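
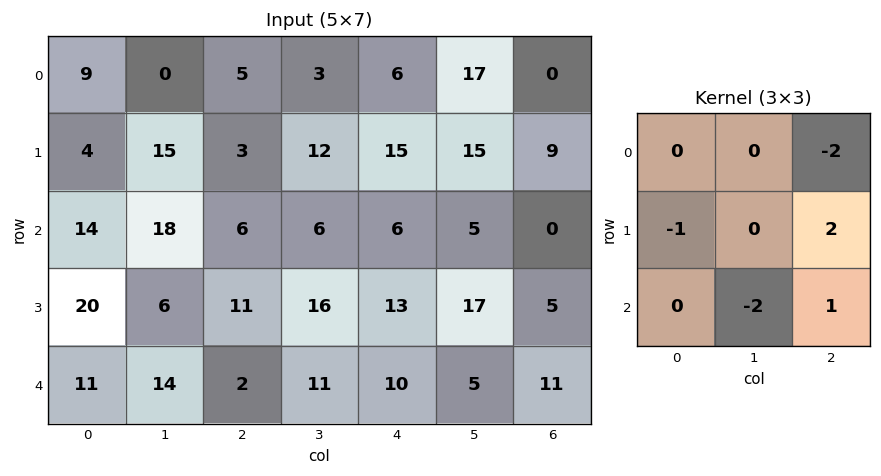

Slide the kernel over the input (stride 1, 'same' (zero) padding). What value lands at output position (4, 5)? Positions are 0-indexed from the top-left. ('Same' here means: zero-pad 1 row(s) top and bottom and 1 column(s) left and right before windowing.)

2

The receptive field on the zero-padded input at this output position is [13 17 5 / 10 5 11 / 0 0 0]. Elementwise product with the kernel and sum: 5·-2 + 10·-1 + 11·2 + 0·-2 + 0·1.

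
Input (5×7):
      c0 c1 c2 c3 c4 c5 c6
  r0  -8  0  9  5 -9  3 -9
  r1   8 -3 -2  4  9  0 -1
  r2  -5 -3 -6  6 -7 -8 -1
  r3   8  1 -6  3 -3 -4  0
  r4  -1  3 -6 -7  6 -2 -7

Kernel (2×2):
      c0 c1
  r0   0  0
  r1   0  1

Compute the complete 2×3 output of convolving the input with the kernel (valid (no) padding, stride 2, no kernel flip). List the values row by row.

-3 4 0
1 3 -4

Output[0,0]: The receptive field on the input at this output position is [-8 0 / 8 -3]. Elementwise product with the kernel and sum: -3·1.
Output[0,1]: The receptive field on the input at this output position is [9 5 / -2 4]. Elementwise product with the kernel and sum: 4·1.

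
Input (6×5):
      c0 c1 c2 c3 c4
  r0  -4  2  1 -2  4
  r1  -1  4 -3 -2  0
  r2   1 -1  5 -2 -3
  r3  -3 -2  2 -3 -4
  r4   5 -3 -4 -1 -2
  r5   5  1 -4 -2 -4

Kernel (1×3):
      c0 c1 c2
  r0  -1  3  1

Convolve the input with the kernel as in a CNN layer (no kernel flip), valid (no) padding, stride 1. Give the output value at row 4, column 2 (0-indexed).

The receptive field on the input at this output position is [-4 -1 -2]. Elementwise product with the kernel and sum: -4·-1 + -1·3 + -2·1.

-1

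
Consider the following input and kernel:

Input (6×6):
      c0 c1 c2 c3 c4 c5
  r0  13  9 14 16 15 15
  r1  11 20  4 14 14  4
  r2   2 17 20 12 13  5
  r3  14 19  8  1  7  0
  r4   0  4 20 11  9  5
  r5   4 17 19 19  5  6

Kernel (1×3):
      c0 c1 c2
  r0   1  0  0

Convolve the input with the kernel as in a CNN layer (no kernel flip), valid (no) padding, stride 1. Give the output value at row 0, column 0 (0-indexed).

13

The receptive field on the input at this output position is [13 9 14]. Elementwise product with the kernel and sum: 13·1.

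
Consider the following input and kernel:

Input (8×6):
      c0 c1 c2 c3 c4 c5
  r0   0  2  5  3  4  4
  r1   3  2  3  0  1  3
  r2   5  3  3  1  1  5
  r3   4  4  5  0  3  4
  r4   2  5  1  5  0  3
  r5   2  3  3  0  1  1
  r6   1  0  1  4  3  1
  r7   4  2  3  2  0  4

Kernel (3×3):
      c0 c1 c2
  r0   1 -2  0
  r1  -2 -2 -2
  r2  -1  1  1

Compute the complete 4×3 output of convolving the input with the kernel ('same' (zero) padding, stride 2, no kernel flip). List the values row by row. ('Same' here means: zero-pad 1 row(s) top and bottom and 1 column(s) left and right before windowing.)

Output[0,0]: The receptive field on the zero-padded input at this output position is [0 0 0 / 0 0 2 / 0 3 2]. Elementwise product with the kernel and sum: 0·1 + 0·-2 + 0·-2 + 0·-2 + 2·-2 + 0·-1 + 3·1 + 2·1.
Output[0,1]: The receptive field on the zero-padded input at this output position is [0 0 0 / 2 5 3 / 2 3 0]. Elementwise product with the kernel and sum: 0·1 + 0·-2 + 2·-2 + 5·-2 + 3·-2 + 2·-1 + 3·1 + 0·1.

1 -19 -18
-14 -17 -9
-17 -28 -20
0 -10 -16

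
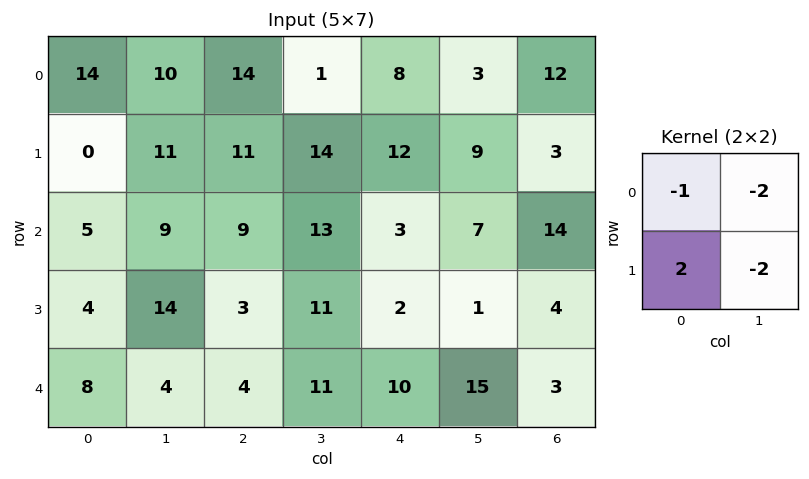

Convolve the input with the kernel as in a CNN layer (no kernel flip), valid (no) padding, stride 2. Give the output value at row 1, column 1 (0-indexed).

The receptive field on the input at this output position is [9 13 / 3 11]. Elementwise product with the kernel and sum: 9·-1 + 13·-2 + 3·2 + 11·-2.

-51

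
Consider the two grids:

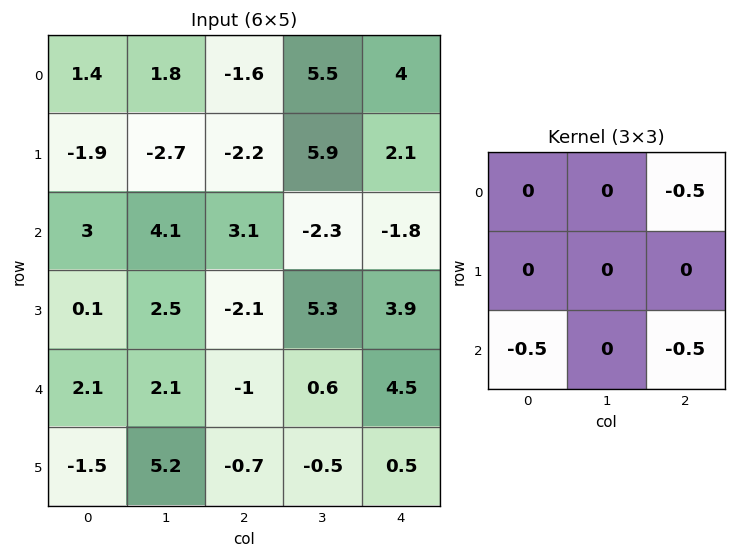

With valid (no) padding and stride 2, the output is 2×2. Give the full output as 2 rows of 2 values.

Output[0,0]: The receptive field on the input at this output position is [1.4 1.8 -1.6 / -1.9 -2.7 -2.2 / 3 4.1 3.1]. Elementwise product with the kernel and sum: -1.6·-0.5 + 3·-0.5 + 3.1·-0.5.
Output[0,1]: The receptive field on the input at this output position is [-1.6 5.5 4 / -2.2 5.9 2.1 / 3.1 -2.3 -1.8]. Elementwise product with the kernel and sum: 4·-0.5 + 3.1·-0.5 + -1.8·-0.5.

-2.25 -2.65
-2.1 -0.85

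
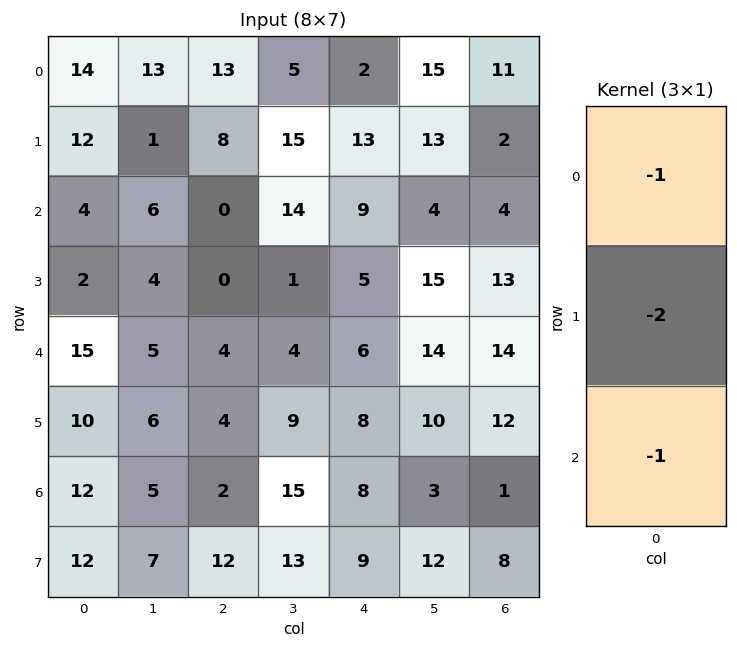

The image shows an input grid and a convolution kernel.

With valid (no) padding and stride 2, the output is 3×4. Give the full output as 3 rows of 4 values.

-42 -29 -37 -19
-23 -4 -25 -44
-47 -14 -30 -39

Output[0,0]: The receptive field on the input at this output position is [14 / 12 / 4]. Elementwise product with the kernel and sum: 14·-1 + 12·-2 + 4·-1.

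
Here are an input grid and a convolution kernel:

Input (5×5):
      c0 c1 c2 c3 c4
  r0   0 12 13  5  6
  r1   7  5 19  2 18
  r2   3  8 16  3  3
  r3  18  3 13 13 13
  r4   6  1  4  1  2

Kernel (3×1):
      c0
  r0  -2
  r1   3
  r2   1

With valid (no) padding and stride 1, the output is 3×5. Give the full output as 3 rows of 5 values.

Output[0,0]: The receptive field on the input at this output position is [0 / 7 / 3]. Elementwise product with the kernel and sum: 0·-2 + 7·3 + 3·1.
Output[0,1]: The receptive field on the input at this output position is [12 / 5 / 8]. Elementwise product with the kernel and sum: 12·-2 + 5·3 + 8·1.

24 -1 47 -1 45
13 17 23 18 -14
54 -6 11 34 35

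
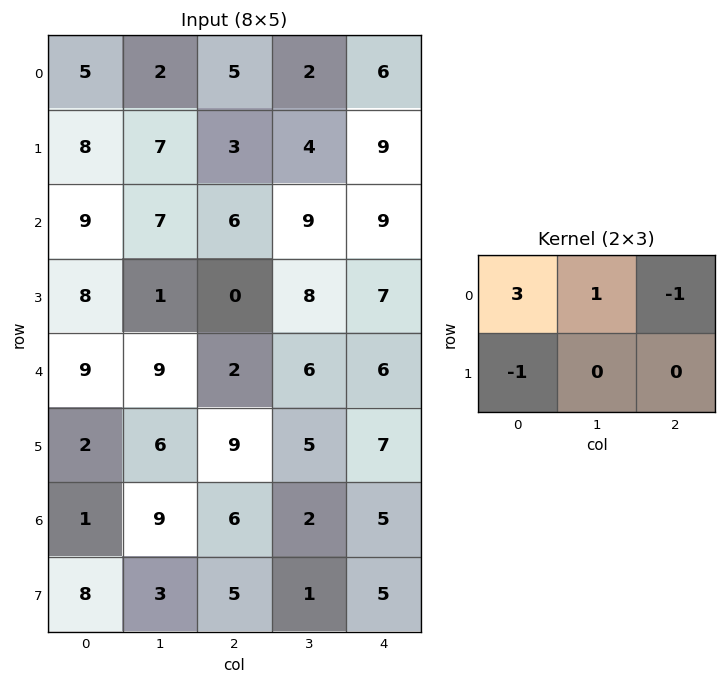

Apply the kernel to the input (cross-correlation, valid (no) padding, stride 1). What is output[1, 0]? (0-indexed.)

The receptive field on the input at this output position is [8 7 3 / 9 7 6]. Elementwise product with the kernel and sum: 8·3 + 7·1 + 3·-1 + 9·-1.

19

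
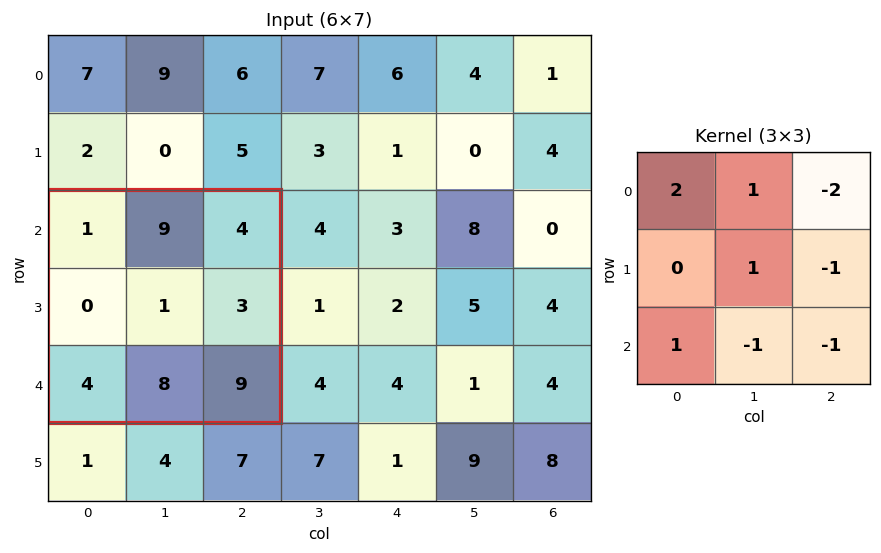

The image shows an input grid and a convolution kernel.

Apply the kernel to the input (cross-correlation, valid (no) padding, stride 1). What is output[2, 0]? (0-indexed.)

-12

The receptive field on the input at this output position is [1 9 4 / 0 1 3 / 4 8 9]. Elementwise product with the kernel and sum: 1·2 + 9·1 + 4·-2 + 1·1 + 3·-1 + 4·1 + 8·-1 + 9·-1.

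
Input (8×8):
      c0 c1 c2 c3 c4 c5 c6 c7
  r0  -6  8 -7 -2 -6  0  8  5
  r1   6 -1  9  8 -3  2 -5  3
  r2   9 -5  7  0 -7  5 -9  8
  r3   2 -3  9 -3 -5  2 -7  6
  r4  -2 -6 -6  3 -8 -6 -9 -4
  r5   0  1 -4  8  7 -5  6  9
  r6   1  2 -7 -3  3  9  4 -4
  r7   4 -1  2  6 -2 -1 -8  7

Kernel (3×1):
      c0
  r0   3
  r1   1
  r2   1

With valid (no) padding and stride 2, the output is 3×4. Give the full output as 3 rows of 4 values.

-3 -5 -28 10
27 24 -34 -43
-5 -29 -14 -17

Output[0,0]: The receptive field on the input at this output position is [-6 / 6 / 9]. Elementwise product with the kernel and sum: -6·3 + 6·1 + 9·1.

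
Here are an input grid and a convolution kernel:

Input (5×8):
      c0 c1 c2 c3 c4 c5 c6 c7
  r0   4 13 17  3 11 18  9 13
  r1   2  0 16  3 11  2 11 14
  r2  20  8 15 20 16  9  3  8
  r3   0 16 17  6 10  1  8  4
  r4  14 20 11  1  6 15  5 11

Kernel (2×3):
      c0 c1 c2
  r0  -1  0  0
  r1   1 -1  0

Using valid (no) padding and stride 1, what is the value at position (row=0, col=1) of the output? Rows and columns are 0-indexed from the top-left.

The receptive field on the input at this output position is [13 17 3 / 0 16 3]. Elementwise product with the kernel and sum: 13·-1 + 0·1 + 16·-1.

-29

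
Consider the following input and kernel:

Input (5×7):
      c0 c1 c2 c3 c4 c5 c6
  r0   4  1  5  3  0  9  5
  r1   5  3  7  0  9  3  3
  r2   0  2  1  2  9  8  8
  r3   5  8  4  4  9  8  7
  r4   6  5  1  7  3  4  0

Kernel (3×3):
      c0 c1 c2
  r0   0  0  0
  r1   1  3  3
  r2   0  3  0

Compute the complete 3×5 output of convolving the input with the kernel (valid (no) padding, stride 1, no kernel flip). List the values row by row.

Output[0,0]: The receptive field on the input at this output position is [4 1 5 / 5 3 7 / 0 2 1]. Elementwise product with the kernel and sum: 5·1 + 3·3 + 7·3 + 2·3.

41 27 40 63 51
33 23 46 80 81
56 35 64 64 66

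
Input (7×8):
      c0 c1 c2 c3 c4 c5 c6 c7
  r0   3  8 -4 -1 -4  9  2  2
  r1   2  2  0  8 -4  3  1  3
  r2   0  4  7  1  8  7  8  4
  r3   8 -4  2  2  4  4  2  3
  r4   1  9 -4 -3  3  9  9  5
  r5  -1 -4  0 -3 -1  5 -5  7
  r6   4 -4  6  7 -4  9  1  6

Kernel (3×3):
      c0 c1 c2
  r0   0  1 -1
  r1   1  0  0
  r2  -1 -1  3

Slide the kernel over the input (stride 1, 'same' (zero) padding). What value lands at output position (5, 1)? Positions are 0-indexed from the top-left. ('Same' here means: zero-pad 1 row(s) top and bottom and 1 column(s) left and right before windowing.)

The receptive field on the zero-padded input at this output position is [1 9 -4 / -1 -4 0 / 4 -4 6]. Elementwise product with the kernel and sum: 9·1 + -4·-1 + -1·1 + 4·-1 + -4·-1 + 6·3.

30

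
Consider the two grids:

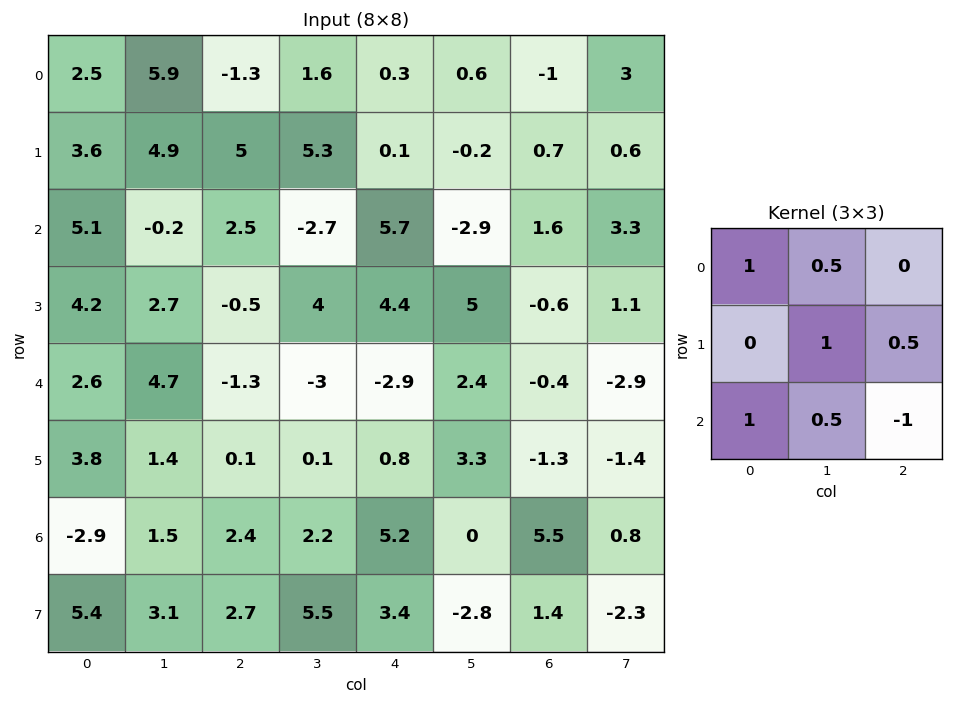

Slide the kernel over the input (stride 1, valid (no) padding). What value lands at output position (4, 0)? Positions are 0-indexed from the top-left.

The receptive field on the input at this output position is [2.6 4.7 -1.3 / 3.8 1.4 0.1 / -2.9 1.5 2.4]. Elementwise product with the kernel and sum: 2.6·1 + 4.7·0.5 + 1.4·1 + 0.1·0.5 + -2.9·1 + 1.5·0.5 + 2.4·-1.

1.85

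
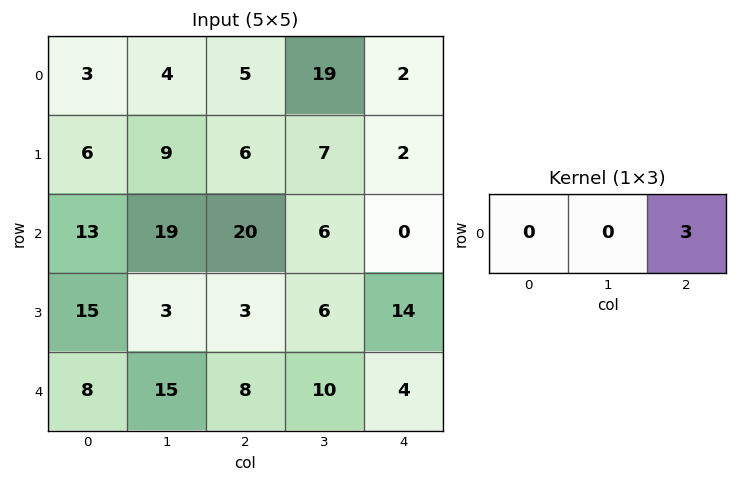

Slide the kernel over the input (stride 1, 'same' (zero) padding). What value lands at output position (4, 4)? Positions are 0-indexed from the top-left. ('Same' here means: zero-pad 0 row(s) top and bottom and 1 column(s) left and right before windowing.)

0

The receptive field on the zero-padded input at this output position is [10 4 0]. Elementwise product with the kernel and sum: 0·3.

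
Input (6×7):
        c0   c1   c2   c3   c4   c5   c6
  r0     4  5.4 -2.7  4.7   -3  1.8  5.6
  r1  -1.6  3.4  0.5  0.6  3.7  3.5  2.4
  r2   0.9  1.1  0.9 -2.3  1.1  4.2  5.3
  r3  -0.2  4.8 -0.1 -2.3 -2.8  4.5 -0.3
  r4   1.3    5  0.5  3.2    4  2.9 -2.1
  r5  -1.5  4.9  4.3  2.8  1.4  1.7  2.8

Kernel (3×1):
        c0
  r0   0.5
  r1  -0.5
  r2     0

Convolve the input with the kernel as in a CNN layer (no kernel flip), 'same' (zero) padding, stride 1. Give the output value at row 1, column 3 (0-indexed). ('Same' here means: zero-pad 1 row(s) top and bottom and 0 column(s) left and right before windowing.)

2.05

The receptive field on the zero-padded input at this output position is [4.7 / 0.6 / -2.3]. Elementwise product with the kernel and sum: 4.7·0.5 + 0.6·-0.5.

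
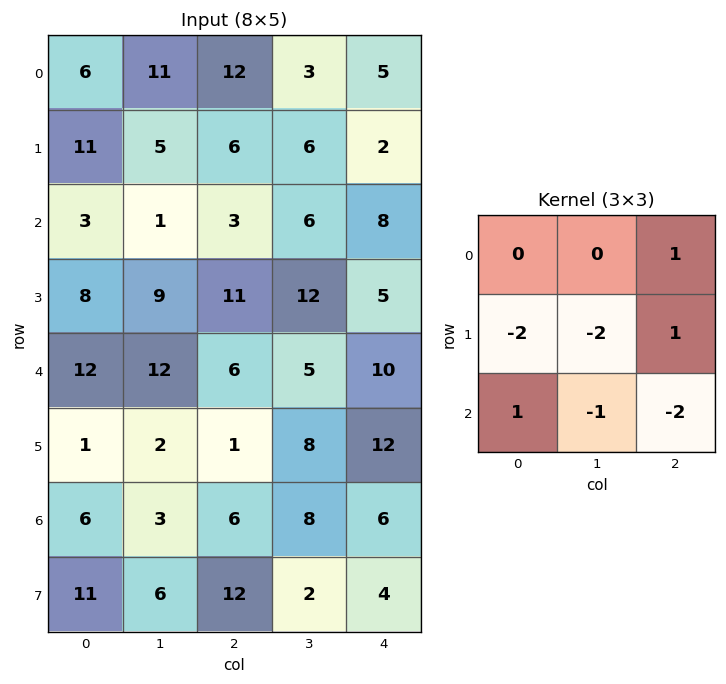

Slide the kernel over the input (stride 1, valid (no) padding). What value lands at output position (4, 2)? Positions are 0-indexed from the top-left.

The receptive field on the input at this output position is [6 5 10 / 1 8 12 / 6 8 6]. Elementwise product with the kernel and sum: 10·1 + 1·-2 + 8·-2 + 12·1 + 6·1 + 8·-1 + 6·-2.

-10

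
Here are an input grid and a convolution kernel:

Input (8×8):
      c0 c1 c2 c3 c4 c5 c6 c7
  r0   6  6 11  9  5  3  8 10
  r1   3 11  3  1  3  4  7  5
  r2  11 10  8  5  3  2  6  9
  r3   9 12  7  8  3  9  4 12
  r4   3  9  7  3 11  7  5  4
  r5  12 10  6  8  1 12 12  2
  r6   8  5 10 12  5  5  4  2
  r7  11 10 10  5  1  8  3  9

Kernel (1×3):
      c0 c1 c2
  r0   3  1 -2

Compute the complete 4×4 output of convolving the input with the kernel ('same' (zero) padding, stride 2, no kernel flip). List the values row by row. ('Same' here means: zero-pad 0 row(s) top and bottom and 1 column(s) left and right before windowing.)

-6 11 26 -3
-9 28 14 -6
-15 28 6 18
-2 1 31 15

Output[0,0]: The receptive field on the zero-padded input at this output position is [0 6 6]. Elementwise product with the kernel and sum: 0·3 + 6·1 + 6·-2.
Output[0,1]: The receptive field on the zero-padded input at this output position is [6 11 9]. Elementwise product with the kernel and sum: 6·3 + 11·1 + 9·-2.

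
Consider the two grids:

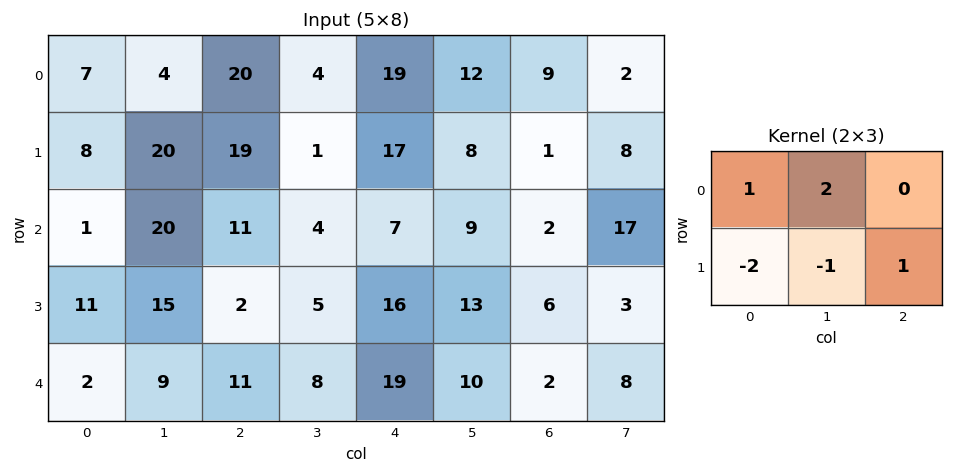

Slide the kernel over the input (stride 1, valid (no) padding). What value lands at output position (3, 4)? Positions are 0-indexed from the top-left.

-4

The receptive field on the input at this output position is [16 13 6 / 19 10 2]. Elementwise product with the kernel and sum: 16·1 + 13·2 + 19·-2 + 10·-1 + 2·1.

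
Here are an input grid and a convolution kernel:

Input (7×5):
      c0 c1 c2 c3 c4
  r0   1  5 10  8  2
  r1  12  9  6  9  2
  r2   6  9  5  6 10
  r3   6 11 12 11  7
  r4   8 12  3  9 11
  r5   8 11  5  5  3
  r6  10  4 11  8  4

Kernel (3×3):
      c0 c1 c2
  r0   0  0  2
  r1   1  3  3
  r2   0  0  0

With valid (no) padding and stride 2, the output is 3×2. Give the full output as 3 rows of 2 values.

Output[0,0]: The receptive field on the input at this output position is [1 5 10 / 12 9 6 / 6 9 5]. Elementwise product with the kernel and sum: 10·2 + 12·1 + 9·3 + 6·3.
Output[0,1]: The receptive field on the input at this output position is [10 8 2 / 6 9 2 / 5 6 10]. Elementwise product with the kernel and sum: 2·2 + 6·1 + 9·3 + 2·3.

77 43
85 86
62 51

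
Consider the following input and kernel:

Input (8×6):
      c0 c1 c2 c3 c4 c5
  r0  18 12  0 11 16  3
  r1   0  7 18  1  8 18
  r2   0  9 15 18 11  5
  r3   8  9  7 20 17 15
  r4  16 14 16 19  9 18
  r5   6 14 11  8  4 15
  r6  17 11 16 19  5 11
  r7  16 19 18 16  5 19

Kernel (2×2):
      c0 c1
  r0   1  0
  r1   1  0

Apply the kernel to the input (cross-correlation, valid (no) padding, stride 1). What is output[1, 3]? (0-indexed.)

19

The receptive field on the input at this output position is [1 8 / 18 11]. Elementwise product with the kernel and sum: 1·1 + 18·1.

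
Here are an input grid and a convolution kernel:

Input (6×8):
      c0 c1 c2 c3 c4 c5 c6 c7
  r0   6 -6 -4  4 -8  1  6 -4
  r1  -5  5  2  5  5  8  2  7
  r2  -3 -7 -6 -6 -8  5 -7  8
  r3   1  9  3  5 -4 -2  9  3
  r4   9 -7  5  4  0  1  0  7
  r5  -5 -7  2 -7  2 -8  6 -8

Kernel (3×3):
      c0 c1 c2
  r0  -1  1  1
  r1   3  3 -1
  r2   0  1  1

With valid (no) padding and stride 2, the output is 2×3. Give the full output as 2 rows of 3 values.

-31 2 50
15 24 -20

Output[0,0]: The receptive field on the input at this output position is [6 -6 -4 / -5 5 2 / -3 -7 -6]. Elementwise product with the kernel and sum: 6·-1 + -6·1 + -4·1 + -5·3 + 5·3 + 2·-1 + -7·1 + -6·1.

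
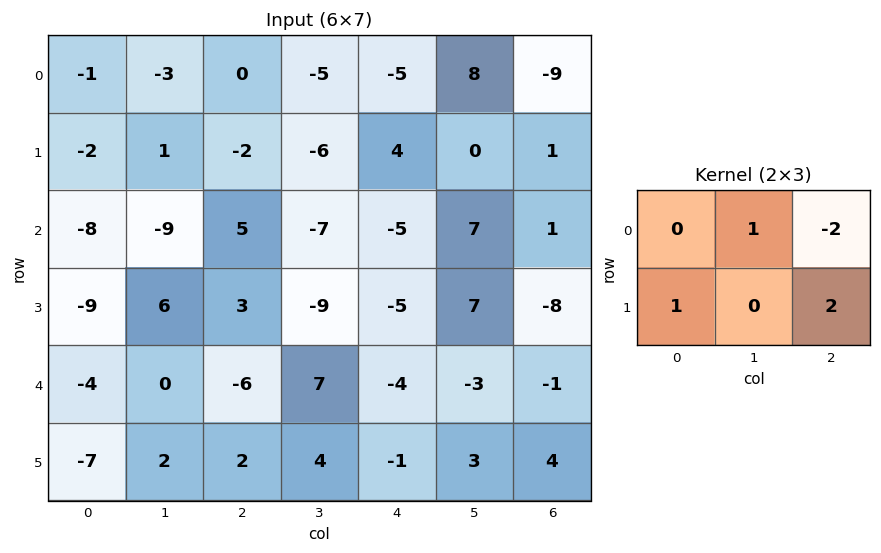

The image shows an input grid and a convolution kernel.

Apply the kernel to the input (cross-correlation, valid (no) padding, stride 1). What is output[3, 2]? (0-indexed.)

-13

The receptive field on the input at this output position is [3 -9 -5 / -6 7 -4]. Elementwise product with the kernel and sum: -9·1 + -5·-2 + -6·1 + -4·2.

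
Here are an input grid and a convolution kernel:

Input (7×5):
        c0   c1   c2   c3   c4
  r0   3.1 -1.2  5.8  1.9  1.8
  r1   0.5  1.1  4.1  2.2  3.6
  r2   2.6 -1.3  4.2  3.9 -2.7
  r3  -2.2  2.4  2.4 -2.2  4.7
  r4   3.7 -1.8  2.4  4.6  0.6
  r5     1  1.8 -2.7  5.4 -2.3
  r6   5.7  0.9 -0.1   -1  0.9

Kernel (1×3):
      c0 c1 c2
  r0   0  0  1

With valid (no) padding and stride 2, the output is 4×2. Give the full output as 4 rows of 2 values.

5.8 1.8
4.2 -2.7
2.4 0.6
-0.1 0.9

Output[0,0]: The receptive field on the input at this output position is [3.1 -1.2 5.8]. Elementwise product with the kernel and sum: 5.8·1.
Output[0,1]: The receptive field on the input at this output position is [5.8 1.9 1.8]. Elementwise product with the kernel and sum: 1.8·1.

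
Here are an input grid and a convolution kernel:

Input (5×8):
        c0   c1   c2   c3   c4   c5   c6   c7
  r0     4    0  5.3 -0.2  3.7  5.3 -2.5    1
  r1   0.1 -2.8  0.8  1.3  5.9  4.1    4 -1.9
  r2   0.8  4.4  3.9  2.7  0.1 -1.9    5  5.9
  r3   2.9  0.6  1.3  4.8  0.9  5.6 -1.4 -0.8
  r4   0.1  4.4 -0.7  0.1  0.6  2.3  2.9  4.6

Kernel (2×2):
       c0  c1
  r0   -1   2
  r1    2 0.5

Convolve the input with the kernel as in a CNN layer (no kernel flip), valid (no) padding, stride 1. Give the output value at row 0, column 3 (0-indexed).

The receptive field on the input at this output position is [-0.2 3.7 / 1.3 5.9]. Elementwise product with the kernel and sum: -0.2·-1 + 3.7·2 + 1.3·2 + 5.9·0.5.

13.15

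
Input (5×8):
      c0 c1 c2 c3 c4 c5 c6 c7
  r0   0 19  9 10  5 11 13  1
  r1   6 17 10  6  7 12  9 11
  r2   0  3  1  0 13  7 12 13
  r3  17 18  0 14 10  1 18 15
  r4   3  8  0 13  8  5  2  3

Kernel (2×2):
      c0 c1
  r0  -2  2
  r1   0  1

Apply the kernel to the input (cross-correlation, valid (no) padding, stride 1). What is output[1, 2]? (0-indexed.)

-8

The receptive field on the input at this output position is [10 6 / 1 0]. Elementwise product with the kernel and sum: 10·-2 + 6·2 + 0·1.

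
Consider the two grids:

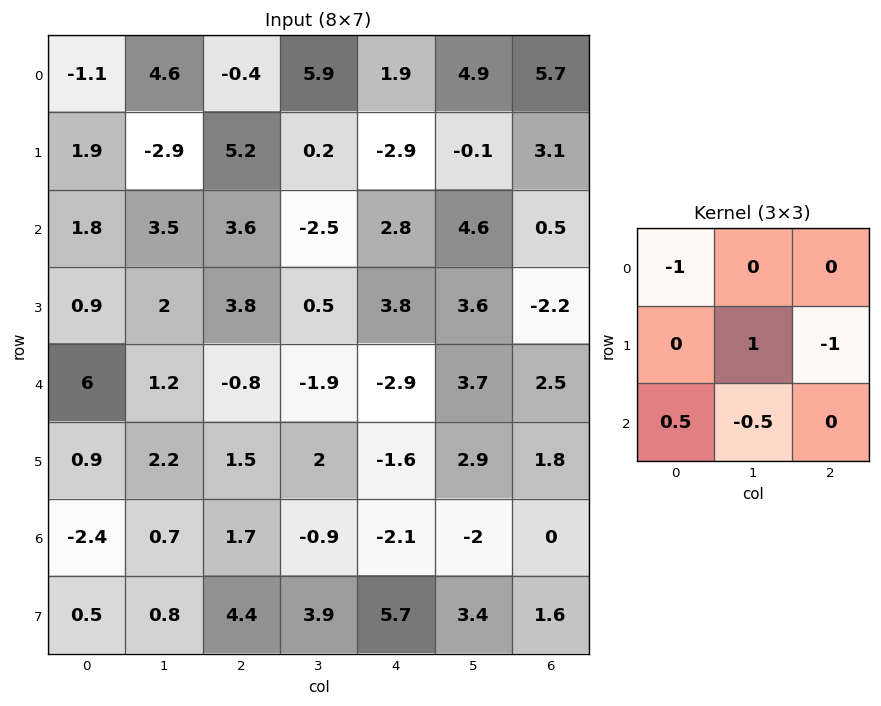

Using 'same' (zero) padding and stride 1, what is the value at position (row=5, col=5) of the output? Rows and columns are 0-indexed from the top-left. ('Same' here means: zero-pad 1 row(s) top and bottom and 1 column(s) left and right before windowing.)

3.95

The receptive field on the zero-padded input at this output position is [-2.9 3.7 2.5 / -1.6 2.9 1.8 / -2.1 -2 0]. Elementwise product with the kernel and sum: -2.9·-1 + 2.9·1 + 1.8·-1 + -2.1·0.5 + -2·-0.5.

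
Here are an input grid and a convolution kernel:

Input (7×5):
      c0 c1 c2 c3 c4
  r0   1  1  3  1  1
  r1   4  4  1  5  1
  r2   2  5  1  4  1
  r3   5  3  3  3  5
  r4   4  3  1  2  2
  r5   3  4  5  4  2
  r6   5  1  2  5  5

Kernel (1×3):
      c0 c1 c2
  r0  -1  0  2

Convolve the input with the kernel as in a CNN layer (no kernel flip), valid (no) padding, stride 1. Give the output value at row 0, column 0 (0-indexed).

The receptive field on the input at this output position is [1 1 3]. Elementwise product with the kernel and sum: 1·-1 + 3·2.

5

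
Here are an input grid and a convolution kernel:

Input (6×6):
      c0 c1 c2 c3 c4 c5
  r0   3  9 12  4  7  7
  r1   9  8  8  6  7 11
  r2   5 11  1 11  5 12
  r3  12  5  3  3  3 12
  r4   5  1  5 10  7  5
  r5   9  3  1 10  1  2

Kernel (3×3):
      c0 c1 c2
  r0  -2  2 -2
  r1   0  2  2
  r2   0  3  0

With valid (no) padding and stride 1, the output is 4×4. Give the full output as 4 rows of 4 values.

53 29 29 43
21 21 23 23
29 -15 52 15
1 23 58 3

Output[0,0]: The receptive field on the input at this output position is [3 9 12 / 9 8 8 / 5 11 1]. Elementwise product with the kernel and sum: 3·-2 + 9·2 + 12·-2 + 8·2 + 8·2 + 11·3.
Output[0,1]: The receptive field on the input at this output position is [9 12 4 / 8 8 6 / 11 1 11]. Elementwise product with the kernel and sum: 9·-2 + 12·2 + 4·-2 + 8·2 + 6·2 + 1·3.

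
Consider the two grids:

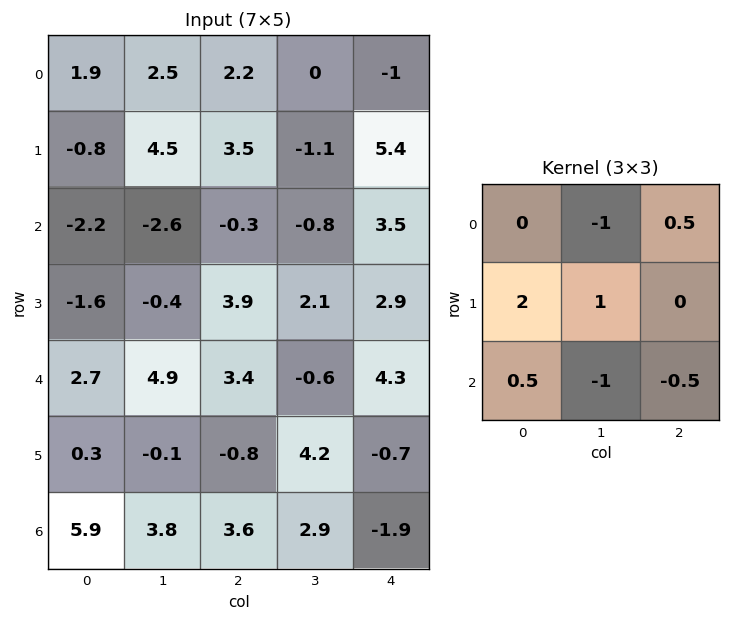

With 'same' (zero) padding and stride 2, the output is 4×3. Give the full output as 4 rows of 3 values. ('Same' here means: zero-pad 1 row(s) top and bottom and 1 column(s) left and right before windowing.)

0.45 6.5 -6.95
2.65 -14.7 -5.35
3.85 9 3
5.55 14.1 4.6

Output[0,0]: The receptive field on the zero-padded input at this output position is [0 0 0 / 0 1.9 2.5 / 0 -0.8 4.5]. Elementwise product with the kernel and sum: 0·-1 + 0·0.5 + 0·2 + 1.9·1 + 0·0.5 + -0.8·-1 + 4.5·-0.5.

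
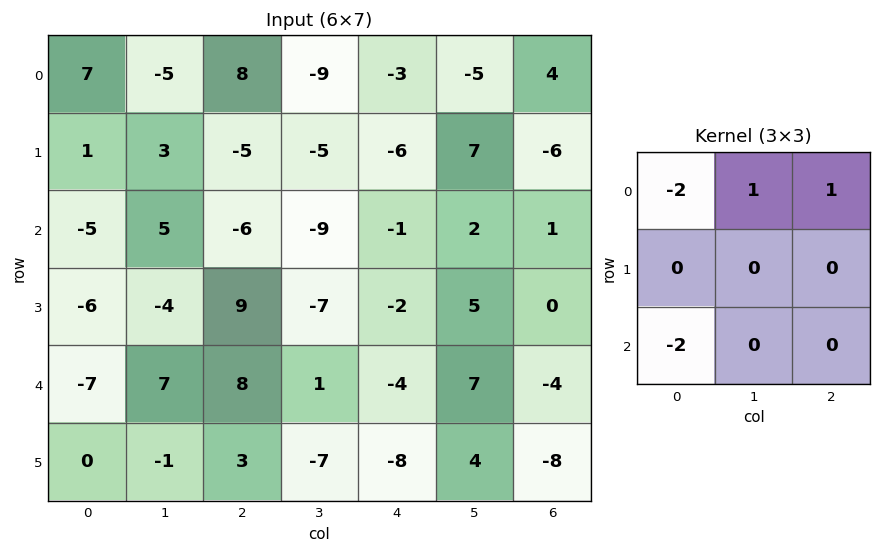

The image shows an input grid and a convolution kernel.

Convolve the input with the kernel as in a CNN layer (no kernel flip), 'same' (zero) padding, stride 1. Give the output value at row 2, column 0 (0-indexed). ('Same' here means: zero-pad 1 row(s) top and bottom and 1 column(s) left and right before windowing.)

4

The receptive field on the zero-padded input at this output position is [0 1 3 / 0 -5 5 / 0 -6 -4]. Elementwise product with the kernel and sum: 0·-2 + 1·1 + 3·1 + 0·-2.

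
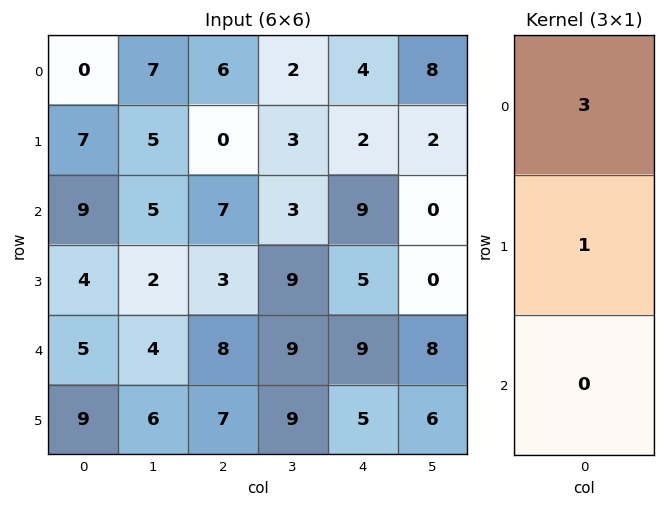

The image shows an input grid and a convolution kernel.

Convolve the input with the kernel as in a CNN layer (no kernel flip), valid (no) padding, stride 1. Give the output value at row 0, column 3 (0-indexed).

9

The receptive field on the input at this output position is [2 / 3 / 3]. Elementwise product with the kernel and sum: 2·3 + 3·1.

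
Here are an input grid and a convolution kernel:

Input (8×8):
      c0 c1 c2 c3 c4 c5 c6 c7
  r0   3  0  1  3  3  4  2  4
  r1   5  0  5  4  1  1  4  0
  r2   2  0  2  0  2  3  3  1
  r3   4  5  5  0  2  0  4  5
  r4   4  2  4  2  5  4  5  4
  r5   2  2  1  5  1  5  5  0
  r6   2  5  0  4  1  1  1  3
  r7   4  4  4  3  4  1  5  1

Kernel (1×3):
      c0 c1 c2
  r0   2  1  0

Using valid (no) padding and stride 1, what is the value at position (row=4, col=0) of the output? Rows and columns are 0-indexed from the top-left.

The receptive field on the input at this output position is [4 2 4]. Elementwise product with the kernel and sum: 4·2 + 2·1.

10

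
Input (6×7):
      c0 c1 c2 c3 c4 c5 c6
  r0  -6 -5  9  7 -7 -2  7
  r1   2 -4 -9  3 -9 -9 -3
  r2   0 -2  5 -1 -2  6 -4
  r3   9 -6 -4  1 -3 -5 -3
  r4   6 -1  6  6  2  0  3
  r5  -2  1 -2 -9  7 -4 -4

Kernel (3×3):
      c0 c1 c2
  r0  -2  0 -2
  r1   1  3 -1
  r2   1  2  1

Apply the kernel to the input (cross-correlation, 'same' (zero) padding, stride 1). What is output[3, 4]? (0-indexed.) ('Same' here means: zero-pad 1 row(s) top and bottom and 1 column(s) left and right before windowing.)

-3

The receptive field on the zero-padded input at this output position is [-1 -2 6 / 1 -3 -5 / 6 2 0]. Elementwise product with the kernel and sum: -1·-2 + 6·-2 + 1·1 + -3·3 + -5·-1 + 6·1 + 2·2 + 0·1.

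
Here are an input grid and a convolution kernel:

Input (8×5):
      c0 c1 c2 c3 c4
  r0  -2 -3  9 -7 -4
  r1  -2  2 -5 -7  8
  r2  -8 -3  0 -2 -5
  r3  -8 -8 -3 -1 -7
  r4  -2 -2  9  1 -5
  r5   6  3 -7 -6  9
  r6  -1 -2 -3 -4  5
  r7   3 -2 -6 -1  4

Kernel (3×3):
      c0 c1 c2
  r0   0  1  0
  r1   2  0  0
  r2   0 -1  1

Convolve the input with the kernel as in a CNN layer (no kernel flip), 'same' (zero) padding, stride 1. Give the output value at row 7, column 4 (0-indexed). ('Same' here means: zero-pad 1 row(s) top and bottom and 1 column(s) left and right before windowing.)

The receptive field on the zero-padded input at this output position is [-4 5 0 / -1 4 0 / 0 0 0]. Elementwise product with the kernel and sum: 5·1 + -1·2 + 0·-1 + 0·1.

3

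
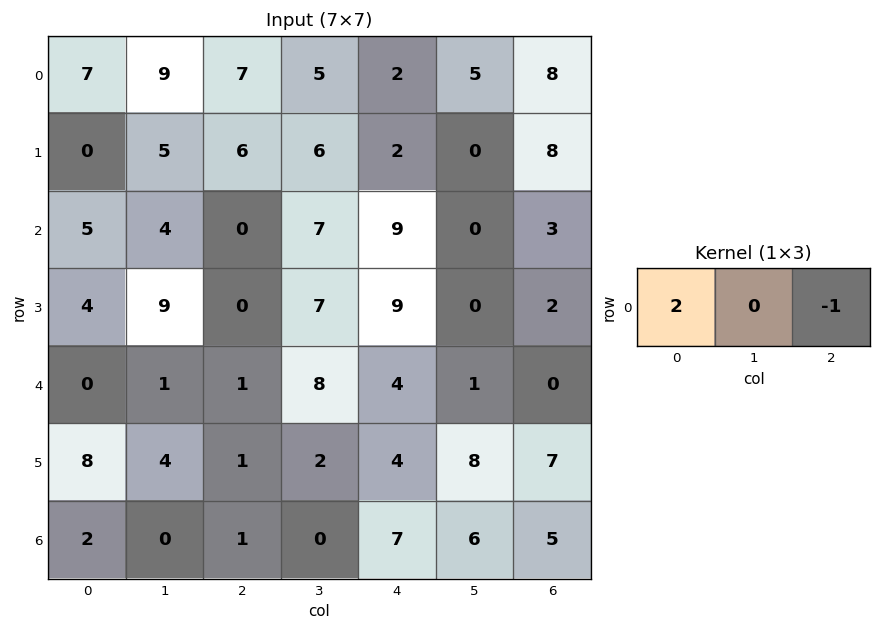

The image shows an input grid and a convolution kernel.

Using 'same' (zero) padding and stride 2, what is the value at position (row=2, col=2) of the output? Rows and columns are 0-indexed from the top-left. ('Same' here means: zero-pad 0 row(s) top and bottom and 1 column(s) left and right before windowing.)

The receptive field on the zero-padded input at this output position is [8 4 1]. Elementwise product with the kernel and sum: 8·2 + 1·-1.

15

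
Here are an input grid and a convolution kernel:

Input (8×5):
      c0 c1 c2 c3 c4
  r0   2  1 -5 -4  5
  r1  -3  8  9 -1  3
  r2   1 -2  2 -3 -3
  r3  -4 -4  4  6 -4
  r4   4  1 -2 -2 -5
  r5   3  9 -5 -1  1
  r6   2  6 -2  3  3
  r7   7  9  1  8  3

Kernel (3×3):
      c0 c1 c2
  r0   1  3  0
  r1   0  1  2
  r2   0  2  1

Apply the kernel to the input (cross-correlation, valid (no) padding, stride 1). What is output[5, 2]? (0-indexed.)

The receptive field on the input at this output position is [-5 -1 1 / -2 3 3 / 1 8 3]. Elementwise product with the kernel and sum: -5·1 + -1·3 + 3·1 + 3·2 + 8·2 + 3·1.

20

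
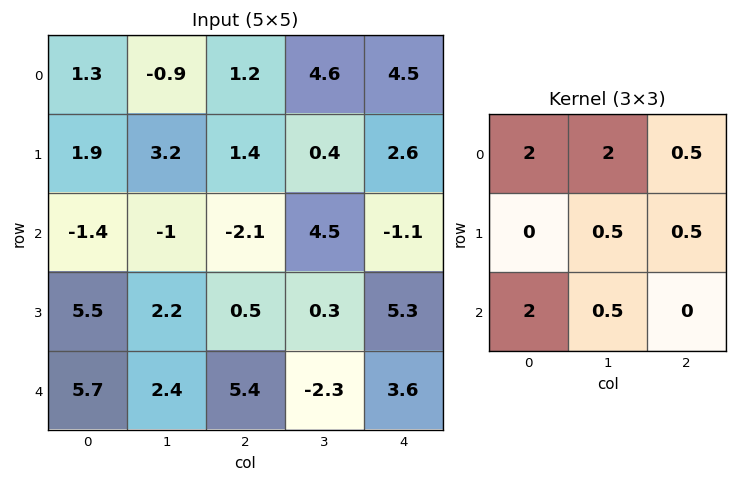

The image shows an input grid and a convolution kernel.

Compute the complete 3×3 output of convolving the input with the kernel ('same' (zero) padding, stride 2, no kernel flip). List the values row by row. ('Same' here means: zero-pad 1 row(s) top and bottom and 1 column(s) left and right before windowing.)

1.15 10 4.35
6.95 15.25 8.7
16.15 7.1 13

Output[0,0]: The receptive field on the zero-padded input at this output position is [0 0 0 / 0 1.3 -0.9 / 0 1.9 3.2]. Elementwise product with the kernel and sum: 0·2 + 0·2 + 0·0.5 + 1.3·0.5 + -0.9·0.5 + 0·2 + 1.9·0.5.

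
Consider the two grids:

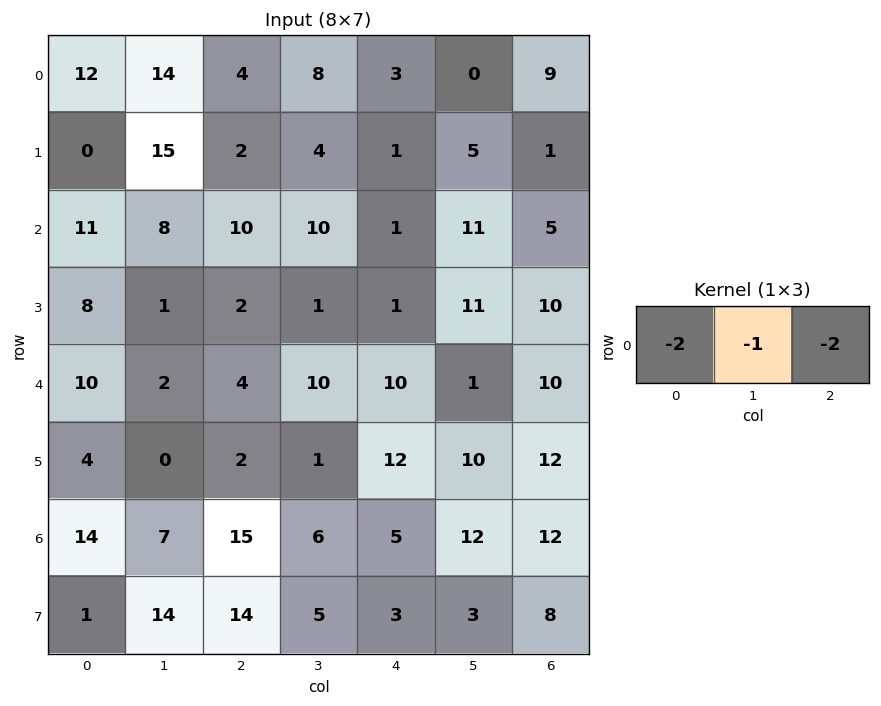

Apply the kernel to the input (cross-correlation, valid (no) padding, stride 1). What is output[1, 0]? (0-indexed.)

-19

The receptive field on the input at this output position is [0 15 2]. Elementwise product with the kernel and sum: 0·-2 + 15·-1 + 2·-2.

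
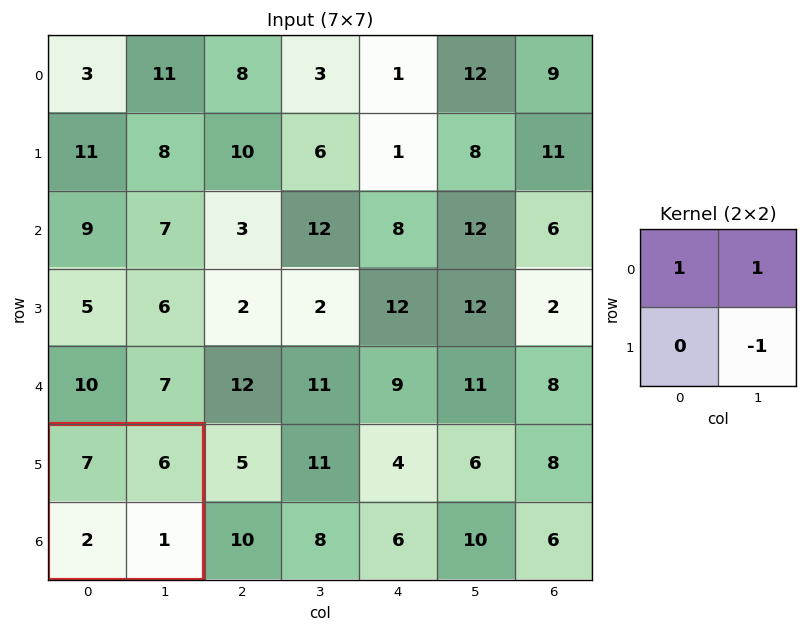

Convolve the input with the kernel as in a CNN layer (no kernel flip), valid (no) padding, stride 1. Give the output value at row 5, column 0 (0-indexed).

The receptive field on the input at this output position is [7 6 / 2 1]. Elementwise product with the kernel and sum: 7·1 + 6·1 + 1·-1.

12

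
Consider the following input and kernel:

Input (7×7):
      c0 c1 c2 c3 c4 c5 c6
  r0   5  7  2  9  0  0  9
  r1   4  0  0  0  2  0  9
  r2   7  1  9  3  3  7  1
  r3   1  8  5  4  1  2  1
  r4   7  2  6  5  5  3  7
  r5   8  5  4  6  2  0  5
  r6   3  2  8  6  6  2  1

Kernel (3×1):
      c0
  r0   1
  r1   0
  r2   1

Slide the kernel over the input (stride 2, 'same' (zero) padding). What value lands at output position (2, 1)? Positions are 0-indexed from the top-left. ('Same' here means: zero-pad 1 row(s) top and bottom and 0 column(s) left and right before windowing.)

The receptive field on the zero-padded input at this output position is [5 / 6 / 4]. Elementwise product with the kernel and sum: 5·1 + 4·1.

9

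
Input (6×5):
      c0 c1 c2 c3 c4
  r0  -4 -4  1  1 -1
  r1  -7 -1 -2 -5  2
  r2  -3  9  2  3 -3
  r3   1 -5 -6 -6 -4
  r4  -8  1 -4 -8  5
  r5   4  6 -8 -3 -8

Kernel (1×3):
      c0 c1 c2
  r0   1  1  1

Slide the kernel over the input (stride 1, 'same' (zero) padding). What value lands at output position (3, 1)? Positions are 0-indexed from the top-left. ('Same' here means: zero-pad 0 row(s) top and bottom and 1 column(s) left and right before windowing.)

-10

The receptive field on the zero-padded input at this output position is [1 -5 -6]. Elementwise product with the kernel and sum: 1·1 + -5·1 + -6·1.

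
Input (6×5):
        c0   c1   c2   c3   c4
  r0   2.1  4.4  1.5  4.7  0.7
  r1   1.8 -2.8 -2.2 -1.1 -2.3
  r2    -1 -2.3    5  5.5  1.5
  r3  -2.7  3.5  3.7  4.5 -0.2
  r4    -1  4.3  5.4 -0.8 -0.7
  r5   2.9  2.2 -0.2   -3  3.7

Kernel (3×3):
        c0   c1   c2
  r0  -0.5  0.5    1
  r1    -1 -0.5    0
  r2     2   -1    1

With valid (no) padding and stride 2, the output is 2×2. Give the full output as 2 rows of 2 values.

7.55 11.05
4.4 6.7

Output[0,0]: The receptive field on the input at this output position is [2.1 4.4 1.5 / 1.8 -2.8 -2.2 / -1 -2.3 5]. Elementwise product with the kernel and sum: 2.1·-0.5 + 4.4·0.5 + 1.5·1 + 1.8·-1 + -2.8·-0.5 + -1·2 + -2.3·-1 + 5·1.
Output[0,1]: The receptive field on the input at this output position is [1.5 4.7 0.7 / -2.2 -1.1 -2.3 / 5 5.5 1.5]. Elementwise product with the kernel and sum: 1.5·-0.5 + 4.7·0.5 + 0.7·1 + -2.2·-1 + -1.1·-0.5 + 5·2 + 5.5·-1 + 1.5·1.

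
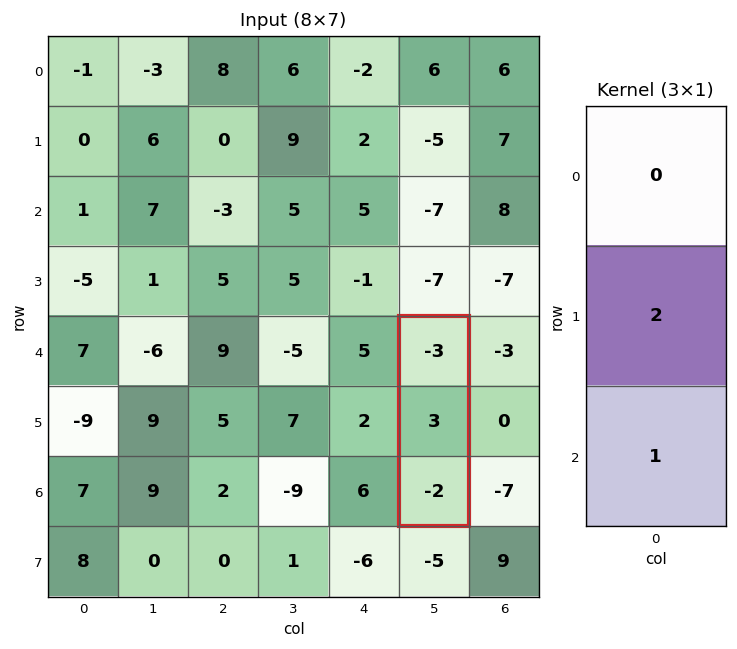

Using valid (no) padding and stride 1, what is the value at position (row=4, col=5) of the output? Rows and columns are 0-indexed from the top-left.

The receptive field on the input at this output position is [-3 / 3 / -2]. Elementwise product with the kernel and sum: 3·2 + -2·1.

4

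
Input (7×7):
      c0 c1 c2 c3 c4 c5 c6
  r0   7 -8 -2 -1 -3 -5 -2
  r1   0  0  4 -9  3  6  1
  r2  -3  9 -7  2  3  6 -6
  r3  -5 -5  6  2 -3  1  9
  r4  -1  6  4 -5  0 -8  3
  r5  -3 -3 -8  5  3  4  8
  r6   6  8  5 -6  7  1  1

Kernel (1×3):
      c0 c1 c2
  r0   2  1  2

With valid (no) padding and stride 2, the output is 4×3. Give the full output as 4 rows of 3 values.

2 -11 -15
-11 -6 0
12 3 -2
30 18 17

Output[0,0]: The receptive field on the input at this output position is [7 -8 -2]. Elementwise product with the kernel and sum: 7·2 + -8·1 + -2·2.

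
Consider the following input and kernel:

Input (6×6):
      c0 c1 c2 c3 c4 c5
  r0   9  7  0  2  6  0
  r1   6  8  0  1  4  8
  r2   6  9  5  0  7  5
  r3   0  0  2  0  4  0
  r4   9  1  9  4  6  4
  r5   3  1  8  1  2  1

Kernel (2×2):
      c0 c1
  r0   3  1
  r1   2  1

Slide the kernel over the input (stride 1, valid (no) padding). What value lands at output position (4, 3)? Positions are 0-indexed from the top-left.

The receptive field on the input at this output position is [4 6 / 1 2]. Elementwise product with the kernel and sum: 4·3 + 6·1 + 1·2 + 2·1.

22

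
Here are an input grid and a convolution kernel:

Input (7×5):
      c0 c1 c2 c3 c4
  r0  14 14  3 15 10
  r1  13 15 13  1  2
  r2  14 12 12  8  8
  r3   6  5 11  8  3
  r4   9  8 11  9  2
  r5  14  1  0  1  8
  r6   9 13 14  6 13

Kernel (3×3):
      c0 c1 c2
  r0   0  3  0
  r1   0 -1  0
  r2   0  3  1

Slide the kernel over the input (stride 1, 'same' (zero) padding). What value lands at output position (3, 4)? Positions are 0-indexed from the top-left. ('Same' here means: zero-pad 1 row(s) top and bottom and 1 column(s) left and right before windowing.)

The receptive field on the zero-padded input at this output position is [8 8 0 / 8 3 0 / 9 2 0]. Elementwise product with the kernel and sum: 8·3 + 3·-1 + 2·3 + 0·1.

27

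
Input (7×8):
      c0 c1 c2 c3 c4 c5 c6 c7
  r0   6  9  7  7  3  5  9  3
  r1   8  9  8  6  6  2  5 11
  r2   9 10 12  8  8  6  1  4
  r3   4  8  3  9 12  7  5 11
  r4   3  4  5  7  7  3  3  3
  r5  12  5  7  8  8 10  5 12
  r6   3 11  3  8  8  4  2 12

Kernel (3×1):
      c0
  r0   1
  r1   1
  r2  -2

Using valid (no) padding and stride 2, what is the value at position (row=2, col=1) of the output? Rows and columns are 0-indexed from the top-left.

The receptive field on the input at this output position is [5 / 7 / 3]. Elementwise product with the kernel and sum: 5·1 + 7·1 + 3·-2.

6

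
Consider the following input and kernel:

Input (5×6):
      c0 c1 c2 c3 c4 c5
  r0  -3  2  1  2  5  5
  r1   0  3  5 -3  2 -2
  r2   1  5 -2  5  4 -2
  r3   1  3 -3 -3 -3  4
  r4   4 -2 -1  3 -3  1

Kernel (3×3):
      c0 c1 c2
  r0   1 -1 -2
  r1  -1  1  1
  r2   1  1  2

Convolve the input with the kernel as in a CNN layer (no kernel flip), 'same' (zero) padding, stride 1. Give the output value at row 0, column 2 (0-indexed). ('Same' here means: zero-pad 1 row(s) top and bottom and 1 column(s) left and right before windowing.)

The receptive field on the zero-padded input at this output position is [0 0 0 / 2 1 2 / 3 5 -3]. Elementwise product with the kernel and sum: 0·1 + 0·-1 + 0·-2 + 2·-1 + 1·1 + 2·1 + 3·1 + 5·1 + -3·2.

3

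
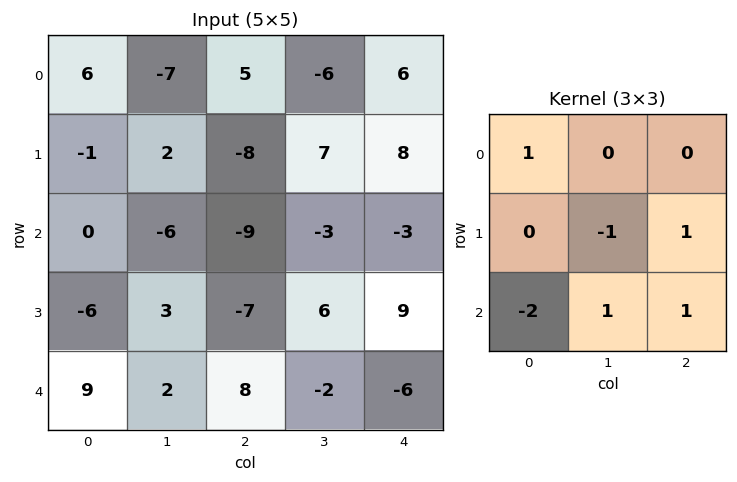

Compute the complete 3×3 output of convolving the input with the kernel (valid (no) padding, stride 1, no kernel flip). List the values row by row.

Output[0,0]: The receptive field on the input at this output position is [6 -7 5 / -1 2 -8 / 0 -6 -9]. Elementwise product with the kernel and sum: 6·1 + 2·-1 + -8·1 + 0·-2 + -6·1 + -9·1.
Output[0,1]: The receptive field on the input at this output position is [-7 5 -6 / 2 -8 7 / -6 -9 -3]. Elementwise product with the kernel and sum: -7·1 + -8·-1 + 7·1 + -6·-2 + -9·1 + -3·1.

-19 8 18
4 1 21
-18 9 -30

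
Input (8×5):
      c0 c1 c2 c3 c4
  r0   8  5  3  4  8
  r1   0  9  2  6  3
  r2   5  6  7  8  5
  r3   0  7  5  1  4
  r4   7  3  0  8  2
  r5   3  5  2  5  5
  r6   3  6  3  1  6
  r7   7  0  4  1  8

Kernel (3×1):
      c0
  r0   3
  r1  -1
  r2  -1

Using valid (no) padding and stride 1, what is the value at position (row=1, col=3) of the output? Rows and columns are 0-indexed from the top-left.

9

The receptive field on the input at this output position is [6 / 8 / 1]. Elementwise product with the kernel and sum: 6·3 + 8·-1 + 1·-1.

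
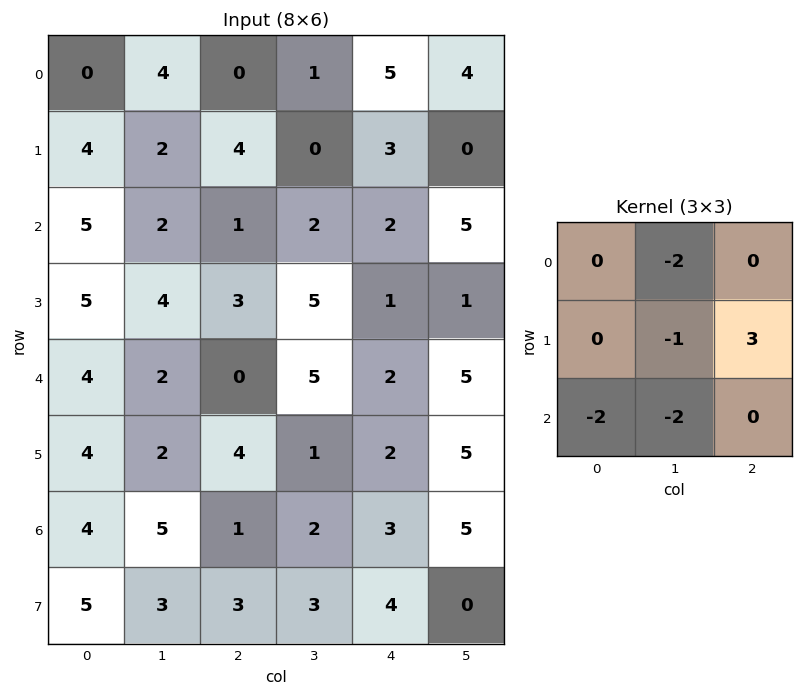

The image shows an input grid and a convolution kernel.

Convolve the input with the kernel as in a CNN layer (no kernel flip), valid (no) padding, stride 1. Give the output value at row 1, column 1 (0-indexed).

-17

The receptive field on the input at this output position is [2 4 0 / 2 1 2 / 4 3 5]. Elementwise product with the kernel and sum: 4·-2 + 1·-1 + 2·3 + 4·-2 + 3·-2.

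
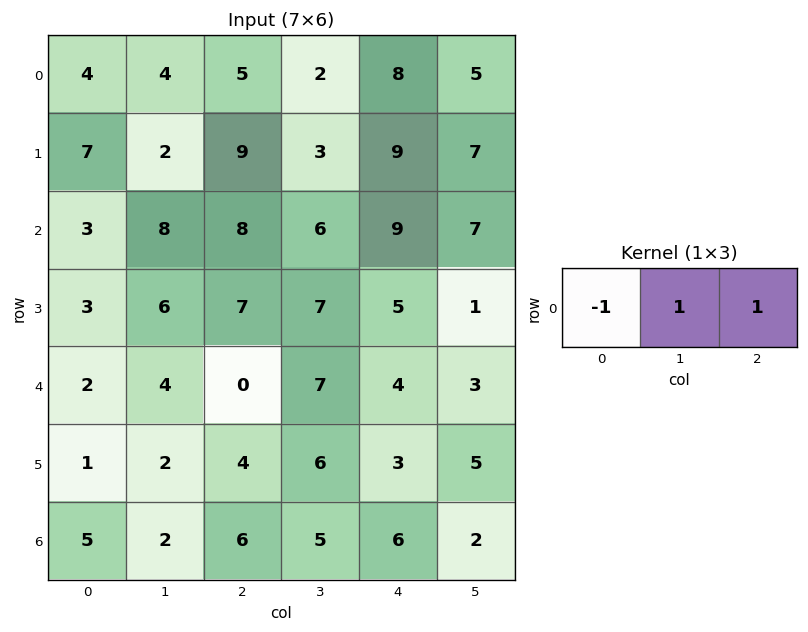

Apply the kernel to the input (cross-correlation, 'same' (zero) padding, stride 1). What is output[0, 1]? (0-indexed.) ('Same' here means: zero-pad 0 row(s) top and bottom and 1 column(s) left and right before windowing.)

The receptive field on the zero-padded input at this output position is [4 4 5]. Elementwise product with the kernel and sum: 4·-1 + 4·1 + 5·1.

5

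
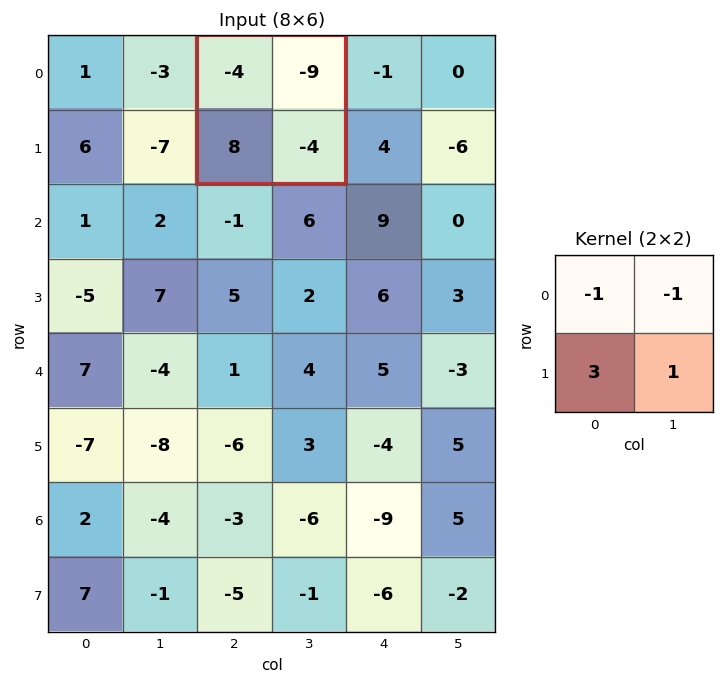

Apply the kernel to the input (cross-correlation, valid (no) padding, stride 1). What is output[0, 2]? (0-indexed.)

The receptive field on the input at this output position is [-4 -9 / 8 -4]. Elementwise product with the kernel and sum: -4·-1 + -9·-1 + 8·3 + -4·1.

33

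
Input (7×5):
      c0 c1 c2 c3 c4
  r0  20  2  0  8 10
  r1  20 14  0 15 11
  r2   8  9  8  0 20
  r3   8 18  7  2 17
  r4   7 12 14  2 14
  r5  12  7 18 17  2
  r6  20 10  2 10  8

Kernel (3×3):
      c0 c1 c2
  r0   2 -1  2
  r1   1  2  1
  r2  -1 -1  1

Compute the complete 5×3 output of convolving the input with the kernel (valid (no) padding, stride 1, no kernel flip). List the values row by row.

77 32 65
41 60 43
69 20 82
56 67 45
46 72 104

Output[0,0]: The receptive field on the input at this output position is [20 2 0 / 20 14 0 / 8 9 8]. Elementwise product with the kernel and sum: 20·2 + 2·-1 + 0·2 + 20·1 + 14·2 + 0·1 + 8·-1 + 9·-1 + 8·1.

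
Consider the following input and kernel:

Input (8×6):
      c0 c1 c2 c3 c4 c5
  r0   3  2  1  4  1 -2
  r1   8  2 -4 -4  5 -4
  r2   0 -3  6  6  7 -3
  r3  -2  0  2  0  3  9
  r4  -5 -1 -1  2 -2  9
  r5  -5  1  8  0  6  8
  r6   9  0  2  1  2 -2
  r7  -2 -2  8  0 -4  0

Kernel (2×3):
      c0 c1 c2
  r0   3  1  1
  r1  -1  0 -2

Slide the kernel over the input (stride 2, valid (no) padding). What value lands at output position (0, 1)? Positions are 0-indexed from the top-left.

2

The receptive field on the input at this output position is [1 4 1 / -4 -4 5]. Elementwise product with the kernel and sum: 1·3 + 4·1 + 1·1 + -4·-1 + 5·-2.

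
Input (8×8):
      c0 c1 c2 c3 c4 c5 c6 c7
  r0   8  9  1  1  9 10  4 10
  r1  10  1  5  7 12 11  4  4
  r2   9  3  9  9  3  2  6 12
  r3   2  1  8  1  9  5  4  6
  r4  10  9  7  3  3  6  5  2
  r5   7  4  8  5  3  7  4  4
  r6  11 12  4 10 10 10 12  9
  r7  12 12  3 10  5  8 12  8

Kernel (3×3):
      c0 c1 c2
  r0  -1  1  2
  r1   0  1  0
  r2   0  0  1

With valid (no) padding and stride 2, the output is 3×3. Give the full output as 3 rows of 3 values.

13 28 26
20 10 21
21 17 32

Output[0,0]: The receptive field on the input at this output position is [8 9 1 / 10 1 5 / 9 3 9]. Elementwise product with the kernel and sum: 8·-1 + 9·1 + 1·2 + 1·1 + 9·1.
Output[0,1]: The receptive field on the input at this output position is [1 1 9 / 5 7 12 / 9 9 3]. Elementwise product with the kernel and sum: 1·-1 + 1·1 + 9·2 + 7·1 + 3·1.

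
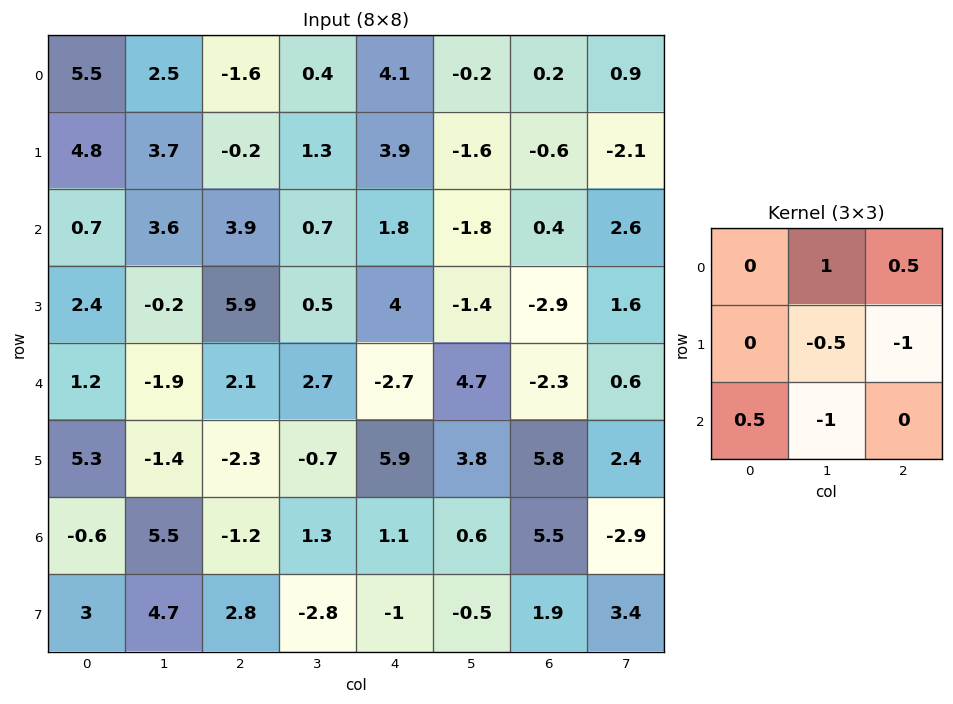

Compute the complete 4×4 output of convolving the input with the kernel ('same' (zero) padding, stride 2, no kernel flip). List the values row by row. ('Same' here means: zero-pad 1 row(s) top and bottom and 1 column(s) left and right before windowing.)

Output[0,0]: The receptive field on the zero-padded input at this output position is [0 0 0 / 0 5.5 2.5 / 0 4.8 3.7]. Elementwise product with the kernel and sum: 0·1 + 0·0.5 + 5.5·-0.5 + 2.5·-1 + 0·0.5 + 4.8·-1.
Output[0,1]: The receptive field on the zero-padded input at this output position is [0 0 0 / 2.5 -1.6 0.4 / 3.7 -0.2 1.3]. Elementwise product with the kernel and sum: 0·1 + 0·0.5 + -1.6·-0.5 + 0.4·-1 + 3.7·0.5 + -0.2·-1.

-10.05 2.45 -5.1 -1.2
0.3 -8.2 0.25 -2.25
-1.7 4 -6.3 -5.45
-3.6 -3.8 6.25 5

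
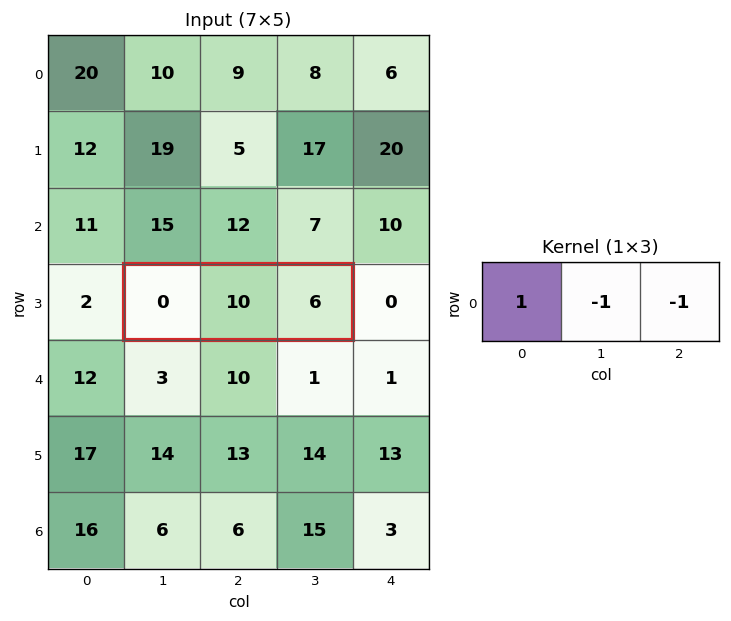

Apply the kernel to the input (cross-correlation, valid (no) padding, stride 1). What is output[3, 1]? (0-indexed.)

The receptive field on the input at this output position is [0 10 6]. Elementwise product with the kernel and sum: 0·1 + 10·-1 + 6·-1.

-16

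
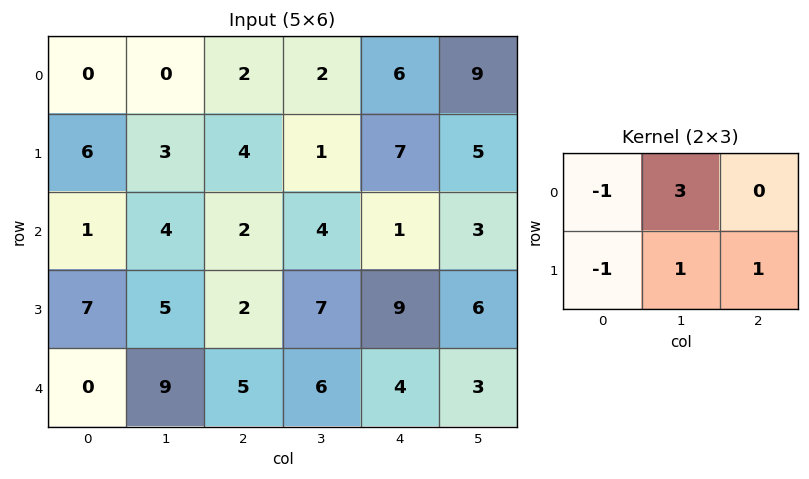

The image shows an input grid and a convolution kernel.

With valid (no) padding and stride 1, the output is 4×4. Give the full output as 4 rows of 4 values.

1 8 8 27
8 11 2 20
11 6 24 7
22 3 24 21

Output[0,0]: The receptive field on the input at this output position is [0 0 2 / 6 3 4]. Elementwise product with the kernel and sum: 0·-1 + 0·3 + 6·-1 + 3·1 + 4·1.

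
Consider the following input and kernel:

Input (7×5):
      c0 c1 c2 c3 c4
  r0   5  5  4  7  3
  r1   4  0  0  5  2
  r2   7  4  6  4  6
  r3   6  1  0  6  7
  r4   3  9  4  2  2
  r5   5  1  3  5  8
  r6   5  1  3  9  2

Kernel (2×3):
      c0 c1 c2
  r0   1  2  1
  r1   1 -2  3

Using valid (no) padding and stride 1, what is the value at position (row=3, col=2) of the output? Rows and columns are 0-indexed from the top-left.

The receptive field on the input at this output position is [0 6 7 / 4 2 2]. Elementwise product with the kernel and sum: 0·1 + 6·2 + 7·1 + 4·1 + 2·-2 + 2·3.

25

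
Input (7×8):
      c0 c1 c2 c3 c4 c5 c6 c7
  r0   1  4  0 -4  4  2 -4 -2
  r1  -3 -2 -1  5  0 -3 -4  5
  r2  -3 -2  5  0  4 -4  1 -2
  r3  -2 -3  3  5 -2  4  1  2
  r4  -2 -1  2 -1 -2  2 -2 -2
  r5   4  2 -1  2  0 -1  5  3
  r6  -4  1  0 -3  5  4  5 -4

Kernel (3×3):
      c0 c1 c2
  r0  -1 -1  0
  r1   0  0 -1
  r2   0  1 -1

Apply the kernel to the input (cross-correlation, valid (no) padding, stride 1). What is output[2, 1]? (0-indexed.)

-5

The receptive field on the input at this output position is [-2 5 0 / -3 3 5 / -1 2 -1]. Elementwise product with the kernel and sum: -2·-1 + 5·-1 + 5·-1 + 2·1 + -1·-1.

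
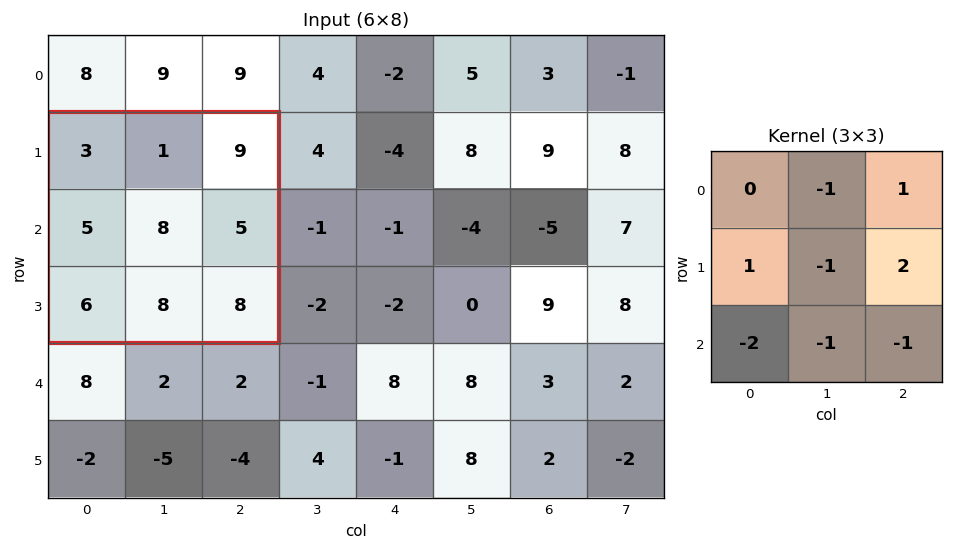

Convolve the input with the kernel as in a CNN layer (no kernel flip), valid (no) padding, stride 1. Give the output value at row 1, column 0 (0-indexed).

The receptive field on the input at this output position is [3 1 9 / 5 8 5 / 6 8 8]. Elementwise product with the kernel and sum: 1·-1 + 9·1 + 5·1 + 8·-1 + 5·2 + 6·-2 + 8·-1 + 8·-1.

-13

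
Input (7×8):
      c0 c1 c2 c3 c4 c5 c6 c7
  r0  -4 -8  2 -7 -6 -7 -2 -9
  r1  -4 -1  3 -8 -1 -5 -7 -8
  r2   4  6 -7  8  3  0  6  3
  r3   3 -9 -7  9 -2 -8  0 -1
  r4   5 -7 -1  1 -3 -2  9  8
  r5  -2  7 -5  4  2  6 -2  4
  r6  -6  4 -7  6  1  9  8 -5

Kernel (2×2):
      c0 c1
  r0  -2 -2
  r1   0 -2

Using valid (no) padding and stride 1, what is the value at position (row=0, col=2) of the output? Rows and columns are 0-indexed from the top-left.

The receptive field on the input at this output position is [2 -7 / 3 -8]. Elementwise product with the kernel and sum: 2·-2 + -7·-2 + -8·-2.

26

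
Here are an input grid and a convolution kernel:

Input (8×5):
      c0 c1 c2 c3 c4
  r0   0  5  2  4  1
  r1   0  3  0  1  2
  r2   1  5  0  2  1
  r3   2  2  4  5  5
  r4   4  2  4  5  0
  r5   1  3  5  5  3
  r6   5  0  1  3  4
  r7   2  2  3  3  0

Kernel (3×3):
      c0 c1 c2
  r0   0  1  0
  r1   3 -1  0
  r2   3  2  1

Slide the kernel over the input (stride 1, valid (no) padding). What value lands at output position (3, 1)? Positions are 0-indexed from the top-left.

The receptive field on the input at this output position is [2 4 5 / 2 4 5 / 3 5 5]. Elementwise product with the kernel and sum: 4·1 + 2·3 + 4·-1 + 3·3 + 5·2 + 5·1.

30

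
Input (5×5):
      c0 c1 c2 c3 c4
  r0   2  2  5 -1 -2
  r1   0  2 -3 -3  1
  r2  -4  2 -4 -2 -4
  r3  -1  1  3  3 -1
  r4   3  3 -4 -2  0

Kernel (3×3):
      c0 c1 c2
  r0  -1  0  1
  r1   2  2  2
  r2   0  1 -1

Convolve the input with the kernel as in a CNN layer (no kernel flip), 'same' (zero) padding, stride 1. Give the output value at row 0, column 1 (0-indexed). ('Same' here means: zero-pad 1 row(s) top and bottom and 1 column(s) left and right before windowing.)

23

The receptive field on the zero-padded input at this output position is [0 0 0 / 2 2 5 / 0 2 -3]. Elementwise product with the kernel and sum: 0·-1 + 0·1 + 2·2 + 2·2 + 5·2 + 2·1 + -3·-1.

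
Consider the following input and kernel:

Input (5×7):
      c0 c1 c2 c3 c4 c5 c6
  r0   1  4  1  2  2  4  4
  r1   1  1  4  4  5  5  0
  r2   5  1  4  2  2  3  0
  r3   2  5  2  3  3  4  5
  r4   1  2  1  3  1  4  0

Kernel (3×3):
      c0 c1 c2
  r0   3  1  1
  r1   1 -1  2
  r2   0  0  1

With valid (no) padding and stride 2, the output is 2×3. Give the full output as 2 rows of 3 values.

20 19 14
22 22 18

Output[0,0]: The receptive field on the input at this output position is [1 4 1 / 1 1 4 / 5 1 4]. Elementwise product with the kernel and sum: 1·3 + 4·1 + 1·1 + 1·1 + 1·-1 + 4·2 + 4·1.
Output[0,1]: The receptive field on the input at this output position is [1 2 2 / 4 4 5 / 4 2 2]. Elementwise product with the kernel and sum: 1·3 + 2·1 + 2·1 + 4·1 + 4·-1 + 5·2 + 2·1.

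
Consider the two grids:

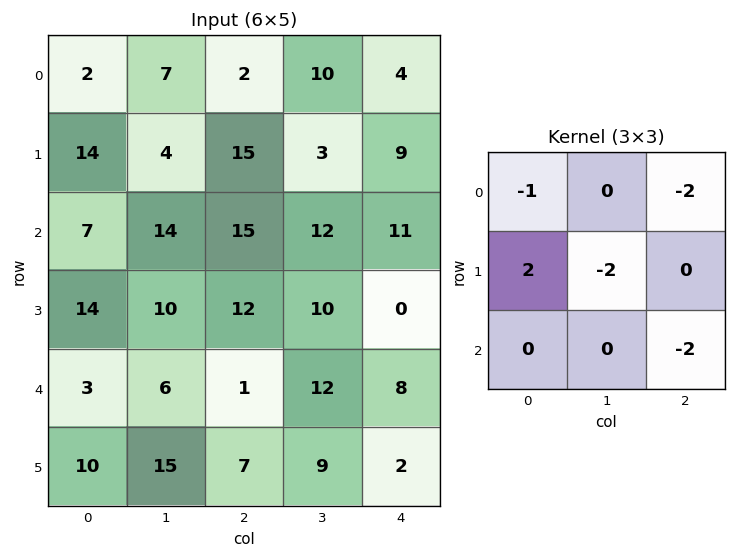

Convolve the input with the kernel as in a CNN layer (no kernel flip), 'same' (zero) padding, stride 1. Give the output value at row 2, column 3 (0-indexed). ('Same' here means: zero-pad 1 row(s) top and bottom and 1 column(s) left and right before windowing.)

The receptive field on the zero-padded input at this output position is [15 3 9 / 15 12 11 / 12 10 0]. Elementwise product with the kernel and sum: 15·-1 + 9·-2 + 15·2 + 12·-2 + 0·-2.

-27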